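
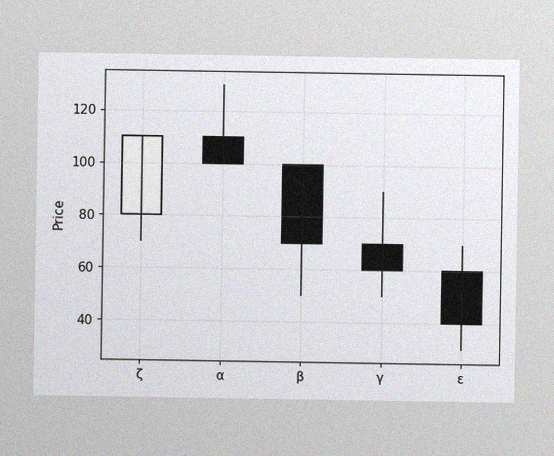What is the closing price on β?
The image has some photo noise and uneven lighting. The β candle closes at 70.

70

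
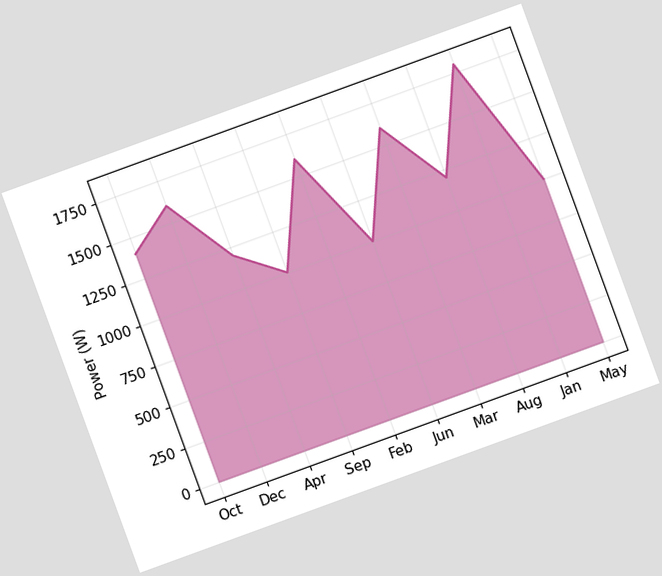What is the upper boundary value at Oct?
1400W

The chart is tilted about 20° counter-clockwise. At Oct the upper boundary is at 1400W.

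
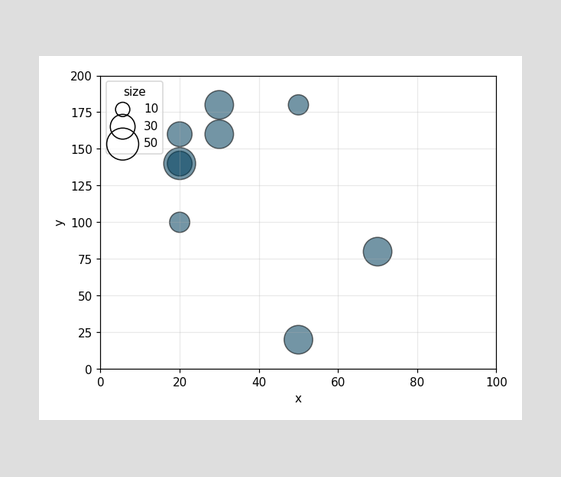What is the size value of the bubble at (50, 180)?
Matching the bubble at (50, 180) against the size legend gives 20.

20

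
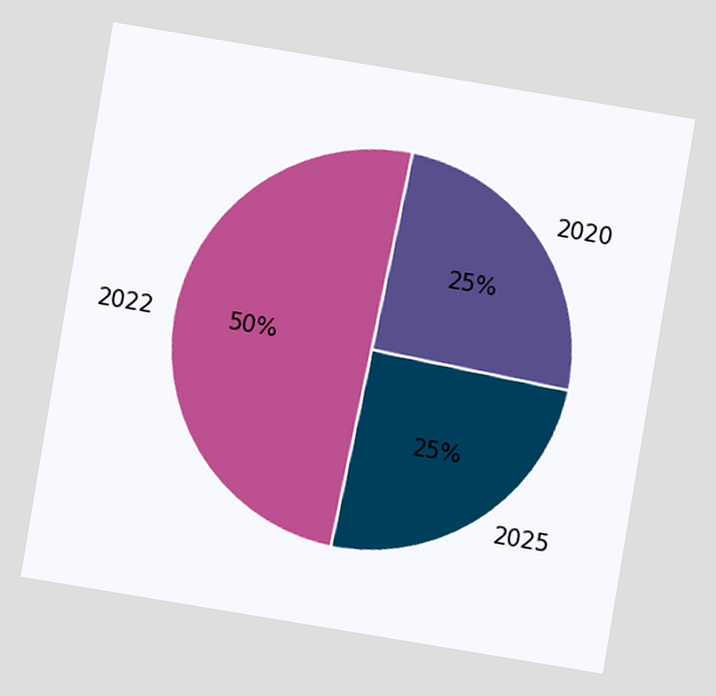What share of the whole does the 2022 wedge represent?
50%

The chart is tilted about 9° clockwise. The 2022 slice takes up 50% of the pie.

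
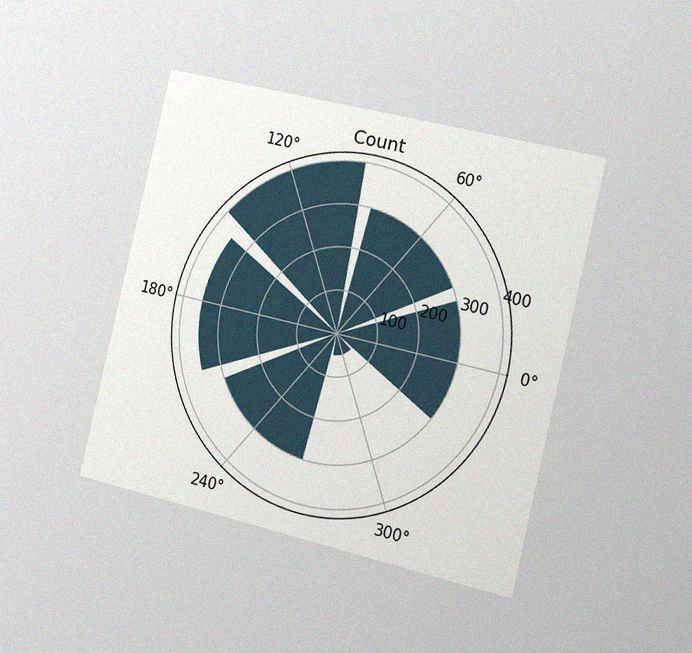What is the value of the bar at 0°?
The chart is tilted about 13° clockwise and viewed slightly from the right, with some photo noise. The bar at 0° reaches 300 on the radial axis.

300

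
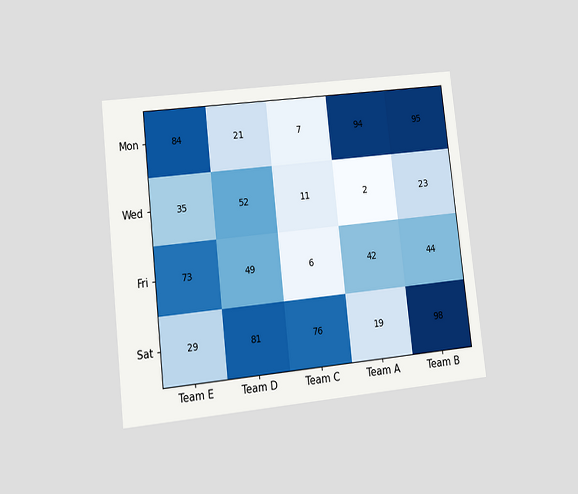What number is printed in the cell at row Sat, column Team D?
81

The chart is tilted about 6° counter-clockwise and viewed at a slight angle. The (Sat, Team D) cell reads 81.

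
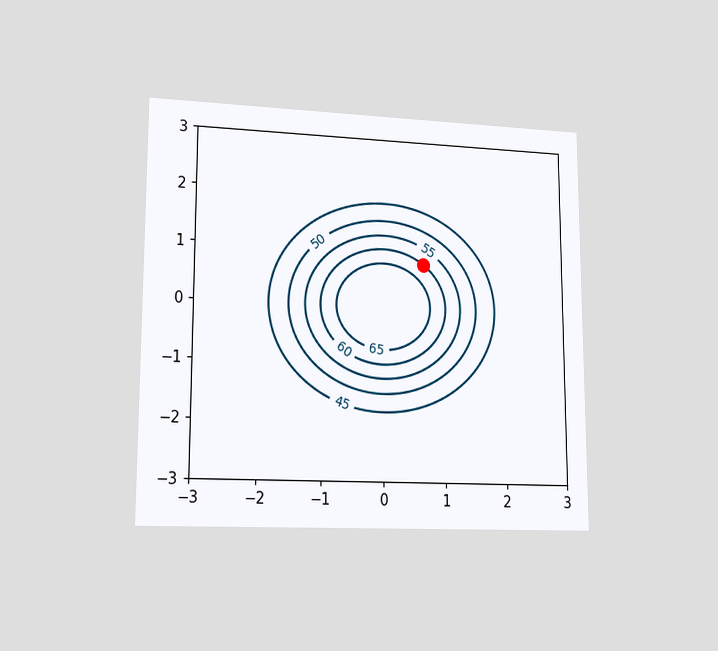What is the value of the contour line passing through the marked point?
60

The chart is viewed at a slight angle. The marked point sits on the contour labelled 60.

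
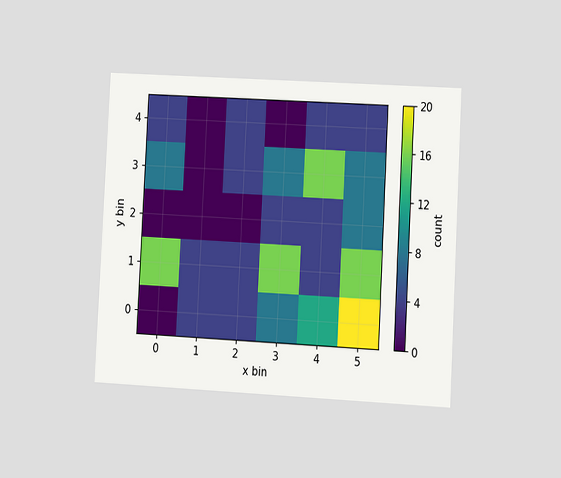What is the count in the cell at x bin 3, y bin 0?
The chart is tilted about 3° clockwise and viewed at a slight angle. Matching the cell (3, 0) against the colorbar gives 8.

8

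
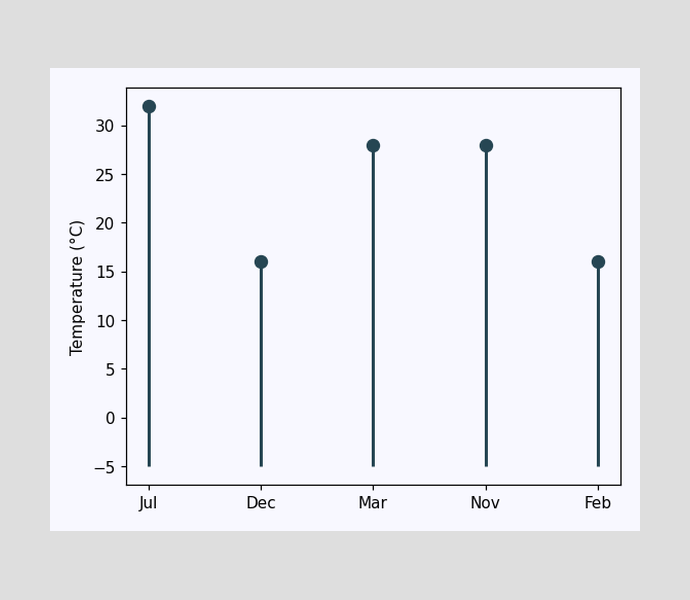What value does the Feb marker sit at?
The Feb marker sits at 16°C.

16°C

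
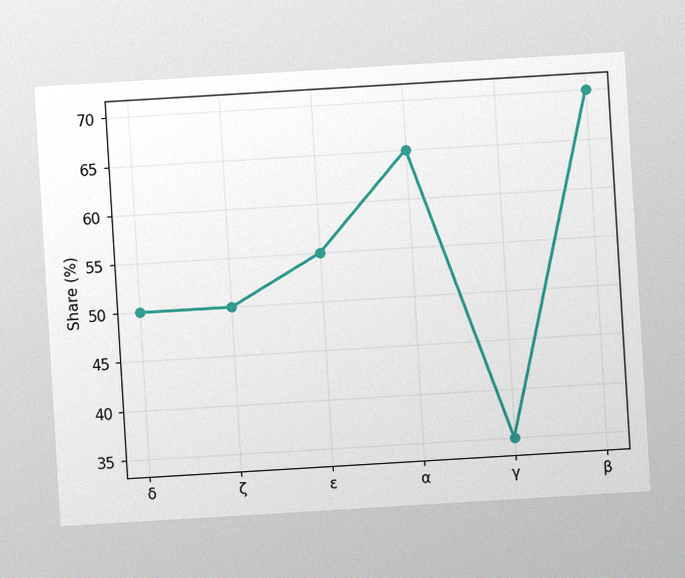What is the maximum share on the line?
70%

The chart is tilted about 3° counter-clockwise, with some photo noise. The highest point is at β, and reading across to the y-axis gives 70%.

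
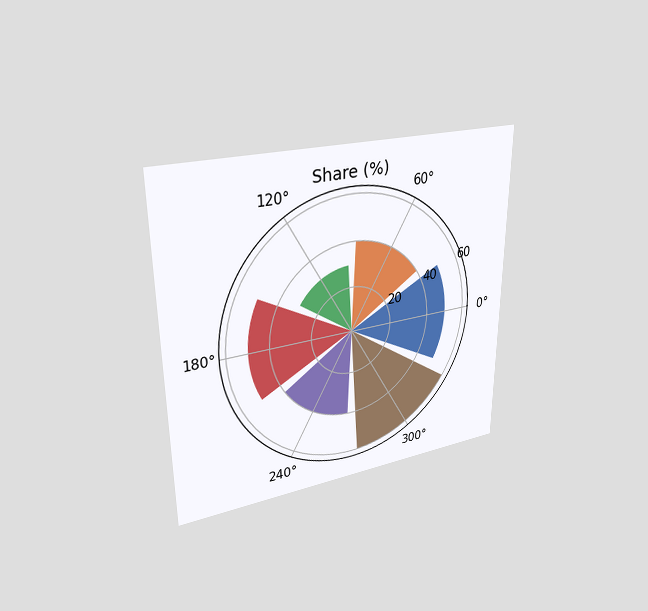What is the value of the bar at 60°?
The chart is viewed at a slight angle. The bar at 60° reaches 40% on the radial axis.

40%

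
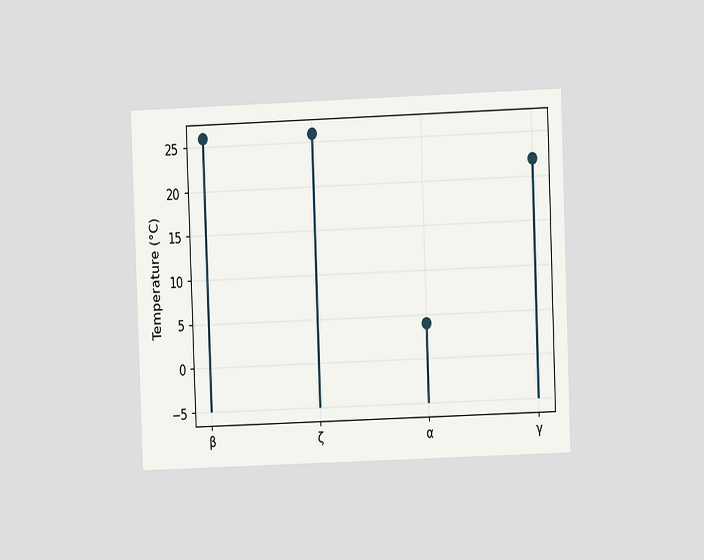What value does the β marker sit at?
The chart is tilted about 2° counter-clockwise and viewed at a slight angle. The β marker sits at 26°C.

26°C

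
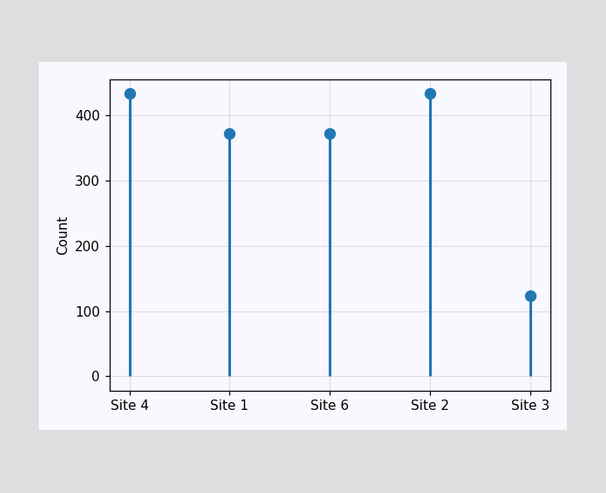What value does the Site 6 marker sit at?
372

The Site 6 marker sits at 372.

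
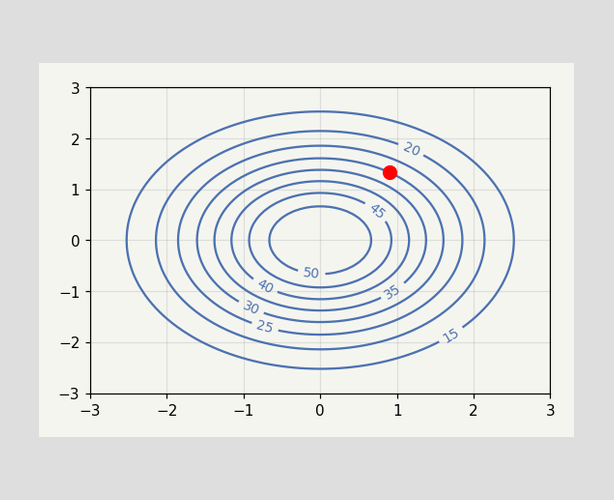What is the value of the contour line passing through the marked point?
The marked point sits on the contour labelled 30.

30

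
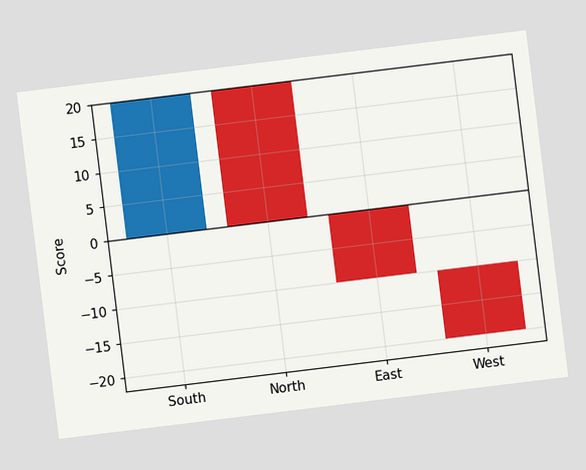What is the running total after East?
The chart is tilted about 7° counter-clockwise. After East the running total reaches -10.

-10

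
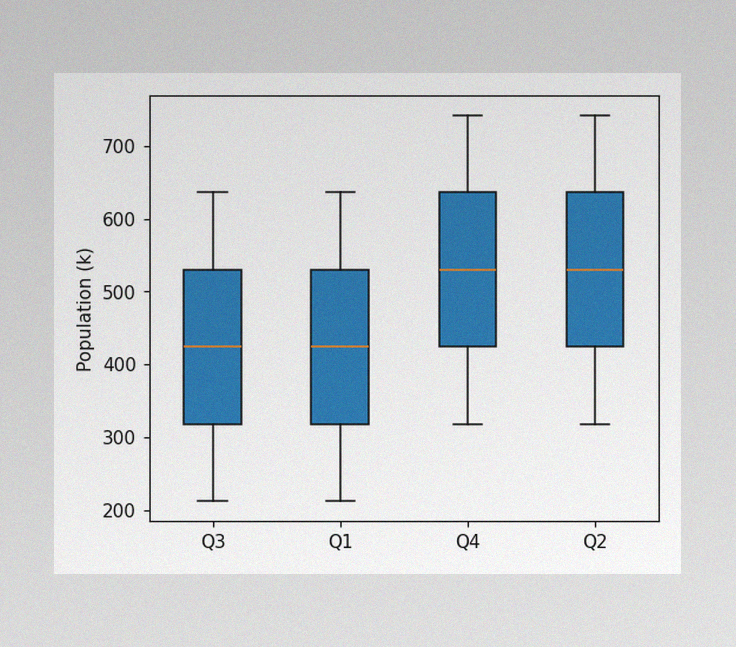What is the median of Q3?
424k

The image has some photo noise and uneven lighting. The median line in the Q3 box sits at 424k.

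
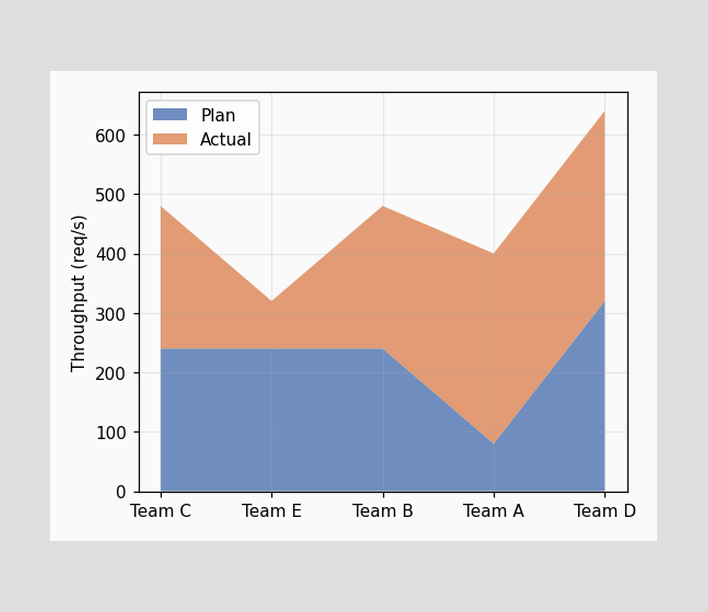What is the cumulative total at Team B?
The stacked total at Team B reaches 480req/s.

480req/s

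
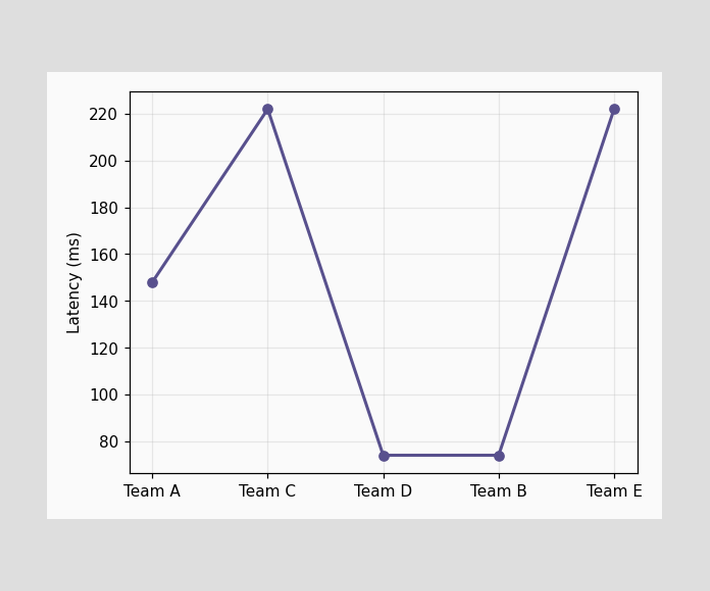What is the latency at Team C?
At Team C, the line is at 222ms.

222ms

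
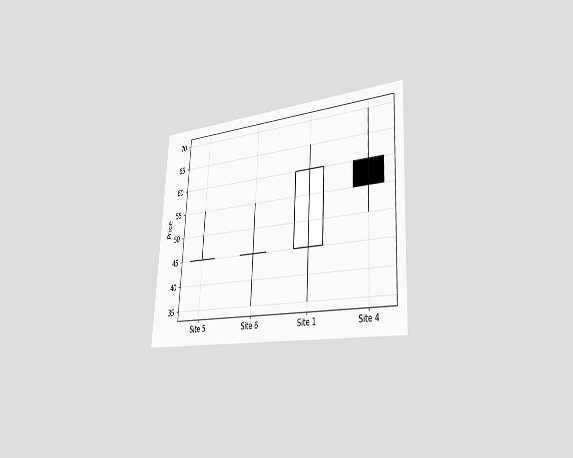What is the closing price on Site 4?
55

The chart is tilted about 3° clockwise and viewed slightly from the right. The Site 4 candle closes at 55.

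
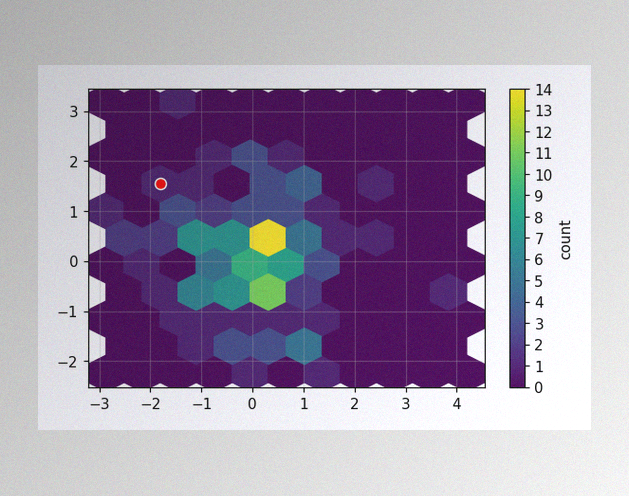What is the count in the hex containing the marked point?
1

The image has some photo noise and uneven lighting. The marked hex reads 1 on the colorbar.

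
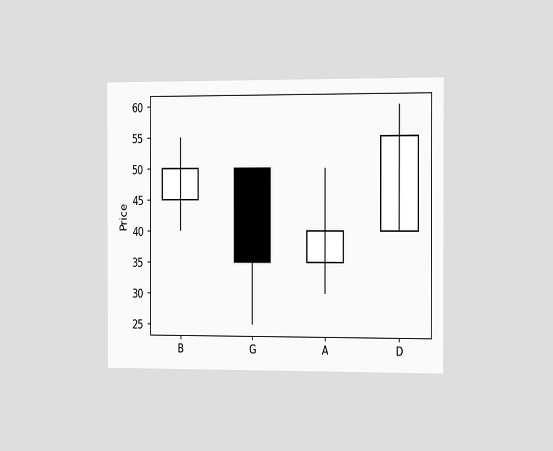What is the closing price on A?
40

The chart is viewed slightly from the right. The A candle closes at 40.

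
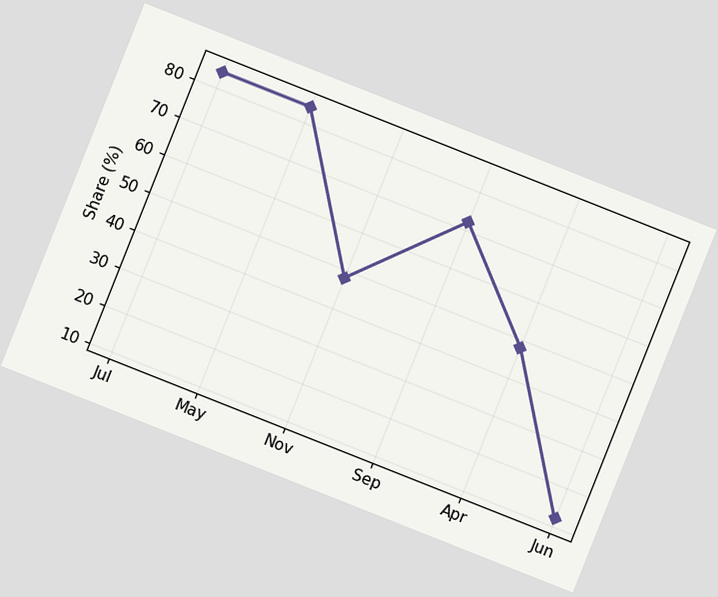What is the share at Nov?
48%

The chart is tilted about 22° clockwise. At Nov, the line is at 48%.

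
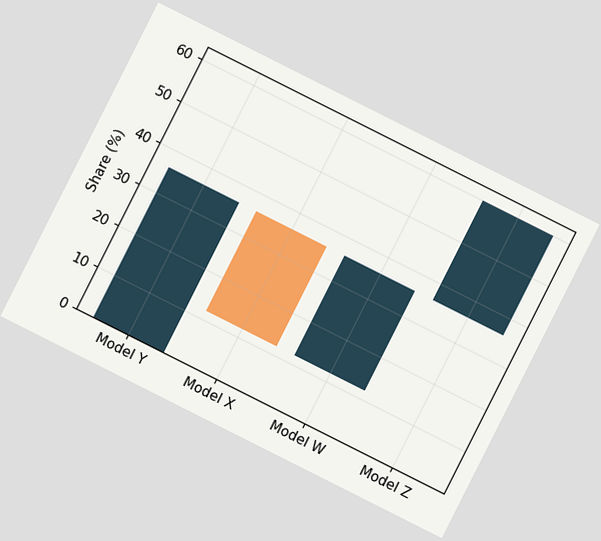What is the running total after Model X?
The chart is tilted about 27° clockwise. After Model X the running total reaches 12%.

12%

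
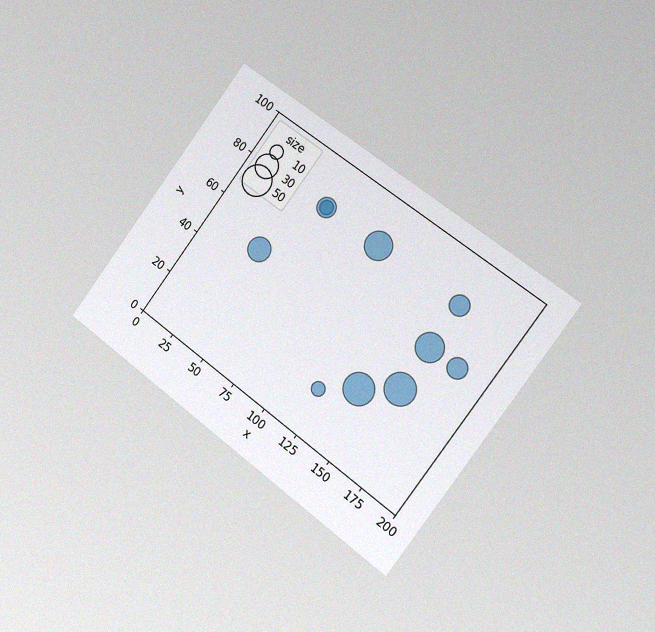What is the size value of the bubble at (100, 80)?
The chart is tilted about 37° clockwise and viewed slightly from the right, with some photo noise. Matching the bubble at (100, 80) against the size legend gives 40.

40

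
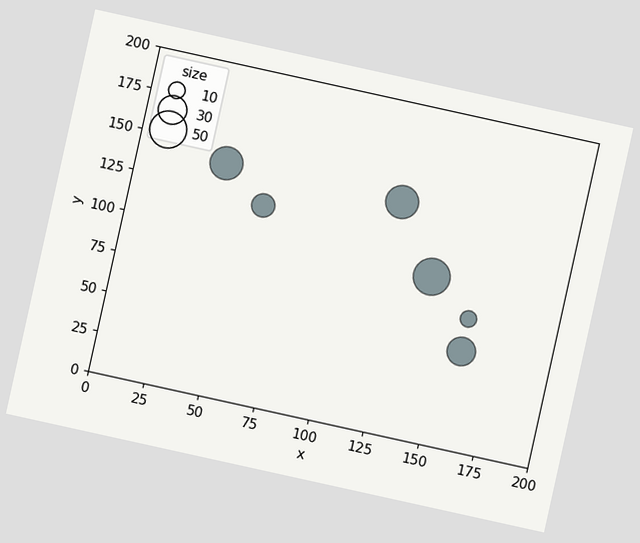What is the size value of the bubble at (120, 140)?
40

The chart is tilted about 12° clockwise. Matching the bubble at (120, 140) against the size legend gives 40.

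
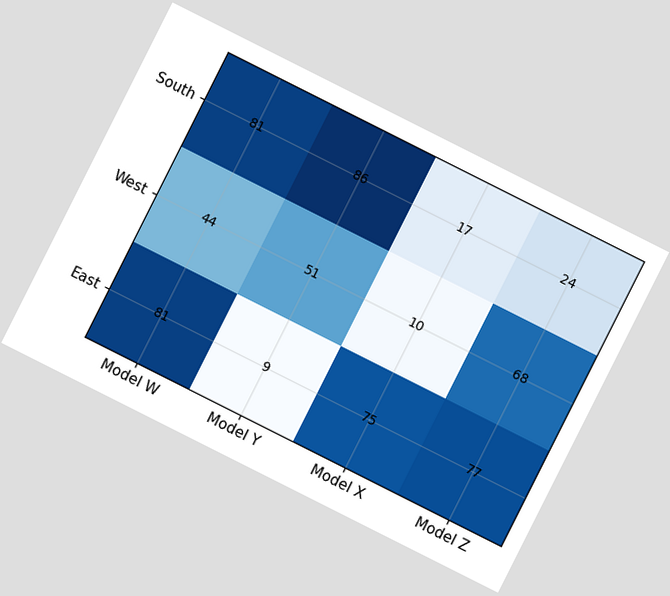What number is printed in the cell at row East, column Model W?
81

The chart is tilted about 27° clockwise. The (East, Model W) cell reads 81.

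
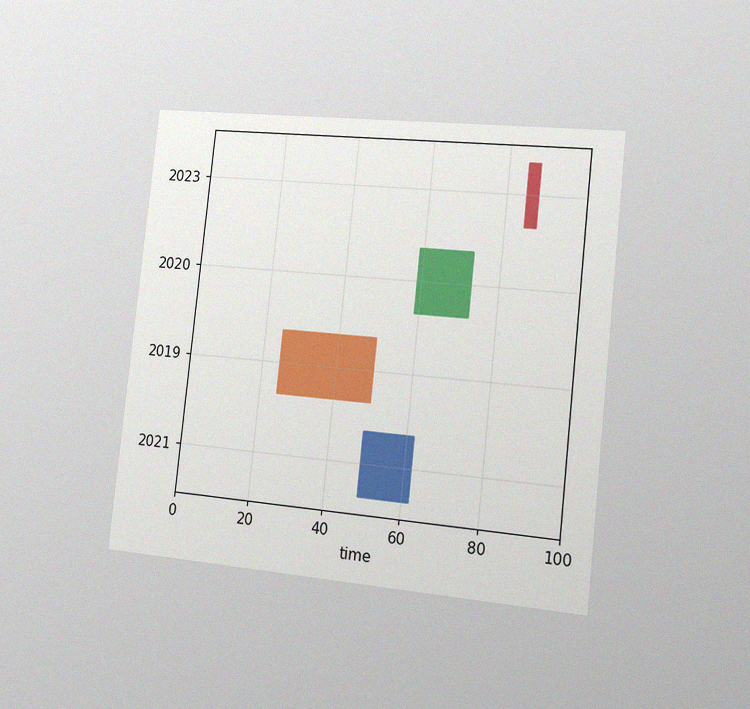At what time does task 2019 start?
25

The chart is tilted about 6° clockwise and viewed slightly from the right, with some photo noise. The 2019 bar begins at t=25.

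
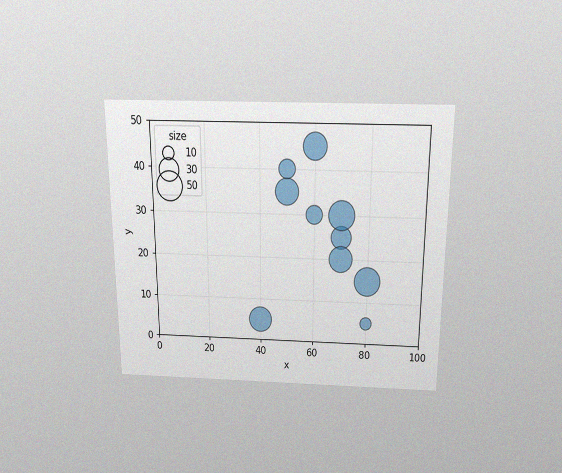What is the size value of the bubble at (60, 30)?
20

The chart is viewed slightly from above, with some photo noise. Matching the bubble at (60, 30) against the size legend gives 20.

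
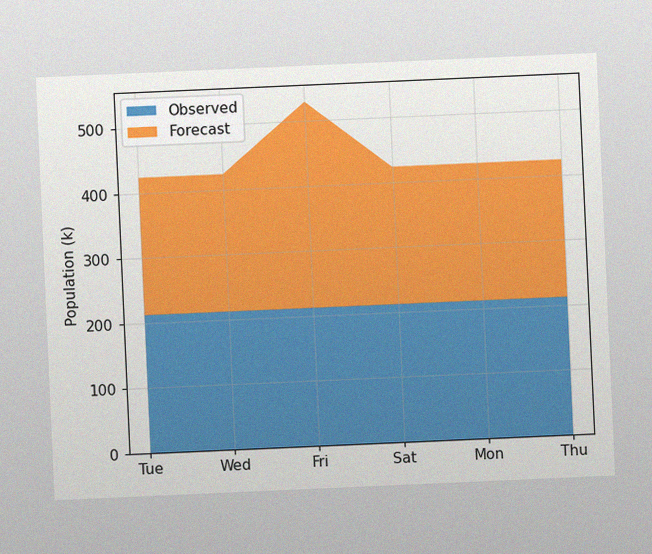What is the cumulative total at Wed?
424k

The chart is tilted about 3° counter-clockwise, with some photo noise. The stacked total at Wed reaches 424k.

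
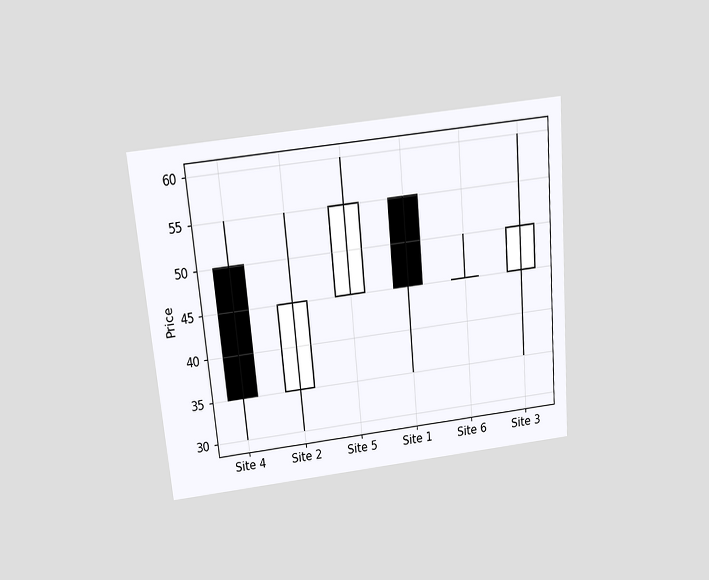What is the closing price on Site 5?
The chart is tilted about 5° counter-clockwise and viewed slightly from above. The Site 5 candle closes at 55.

55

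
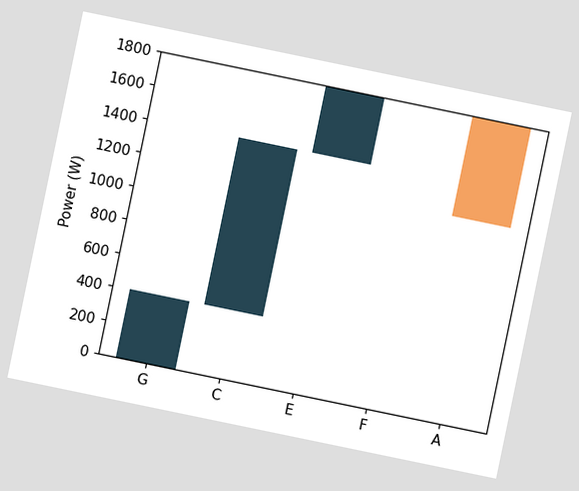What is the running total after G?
400W

The chart is tilted about 12° clockwise. After G the running total reaches 400W.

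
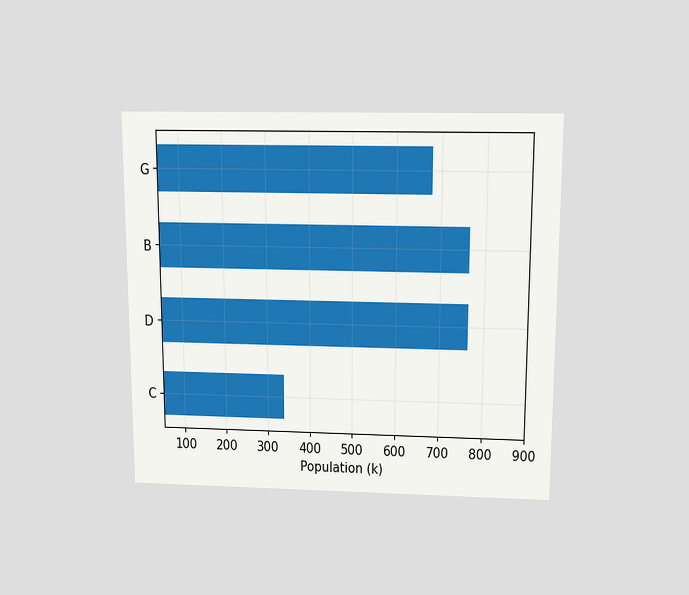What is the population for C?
The chart is viewed slightly from above. Reading along the chart's x-axis, the C bar reaches 340k.

340k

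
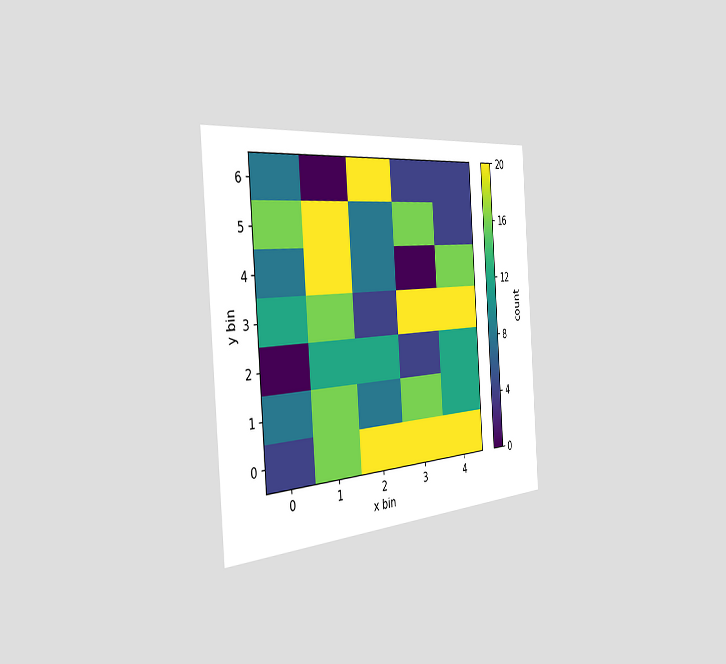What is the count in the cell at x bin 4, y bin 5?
4

The chart is tilted about 4° counter-clockwise and viewed slightly from the left. Matching the cell (4, 5) against the colorbar gives 4.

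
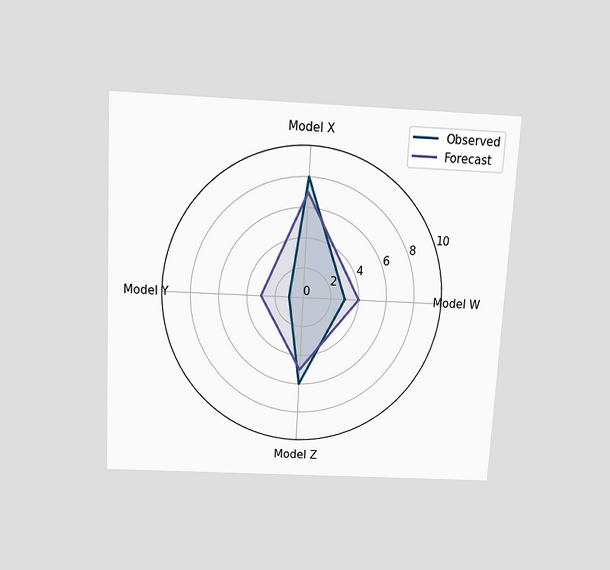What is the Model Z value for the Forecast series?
5

The chart is tilted about 3° clockwise and viewed slightly from above. On the Model Z axis, Forecast reaches 5.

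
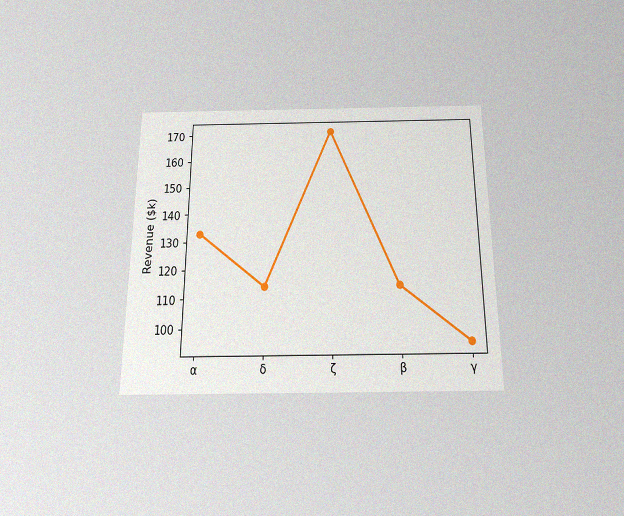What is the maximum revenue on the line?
$171k

The chart is viewed slightly from below, with some photo noise. The highest point is at ζ, and reading across to the y-axis gives $171k.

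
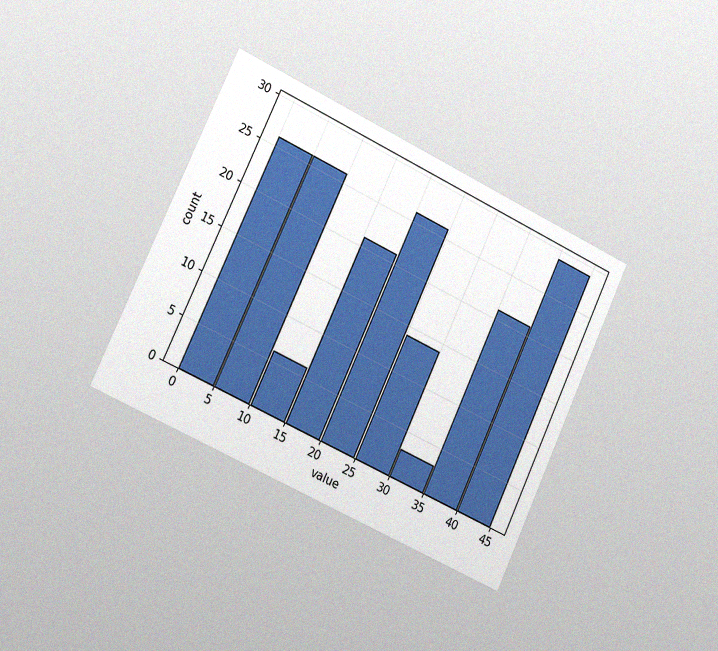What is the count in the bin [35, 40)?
21

The chart is tilted about 25° clockwise and viewed slightly from the left, with some photo noise. The [35, 40) bin has height 21.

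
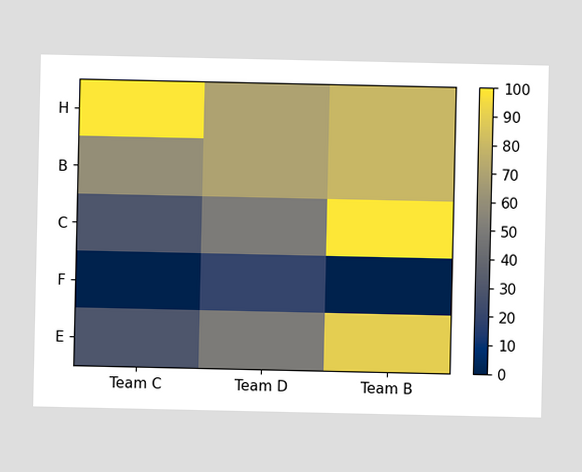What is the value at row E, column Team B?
90

Matching cell (E, Team B) against the colorbar gives 90.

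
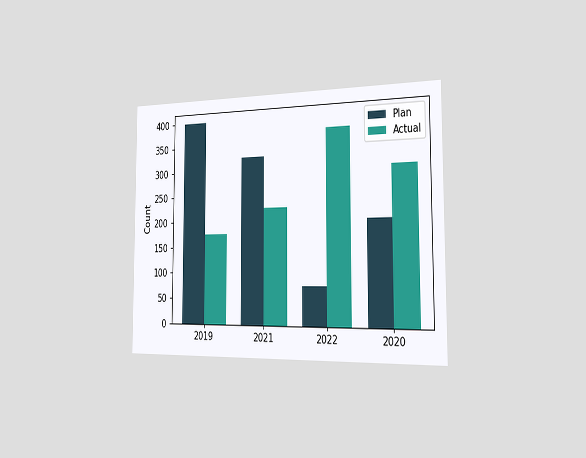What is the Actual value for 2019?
The chart is viewed slightly from the right. The Actual bar at 2019 reaches 175 on the y-axis.

175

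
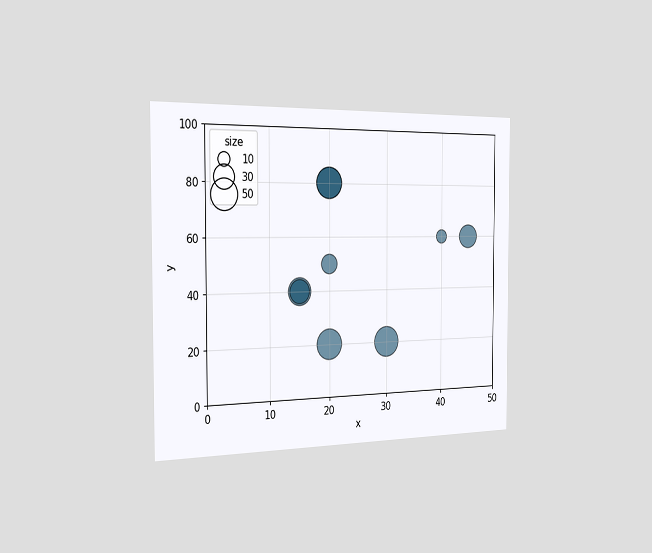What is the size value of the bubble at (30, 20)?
The chart is viewed slightly from the left. Matching the bubble at (30, 20) against the size legend gives 50.

50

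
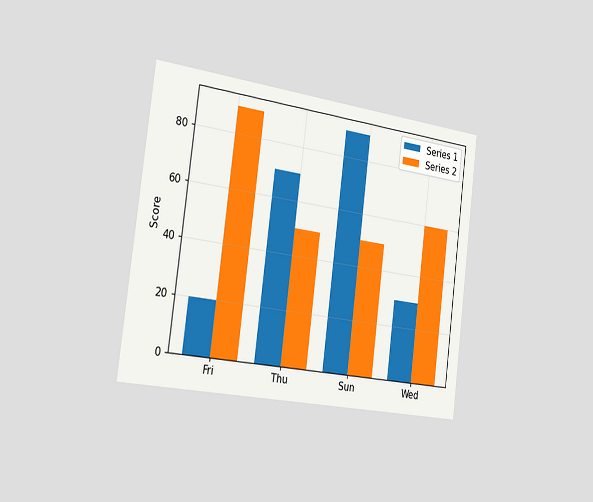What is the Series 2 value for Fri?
90

The chart is tilted about 7° clockwise and viewed slightly from the left. The Series 2 bar at Fri reaches 90 on the y-axis.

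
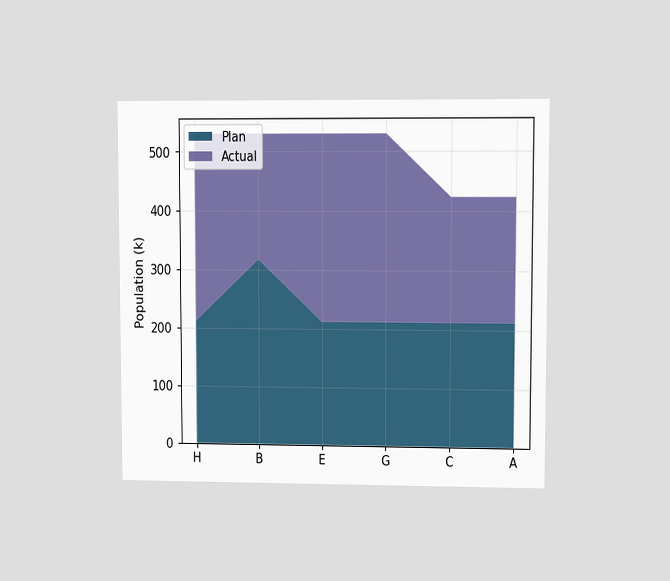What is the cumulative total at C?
The chart is viewed at a slight angle. The stacked total at C reaches 424k.

424k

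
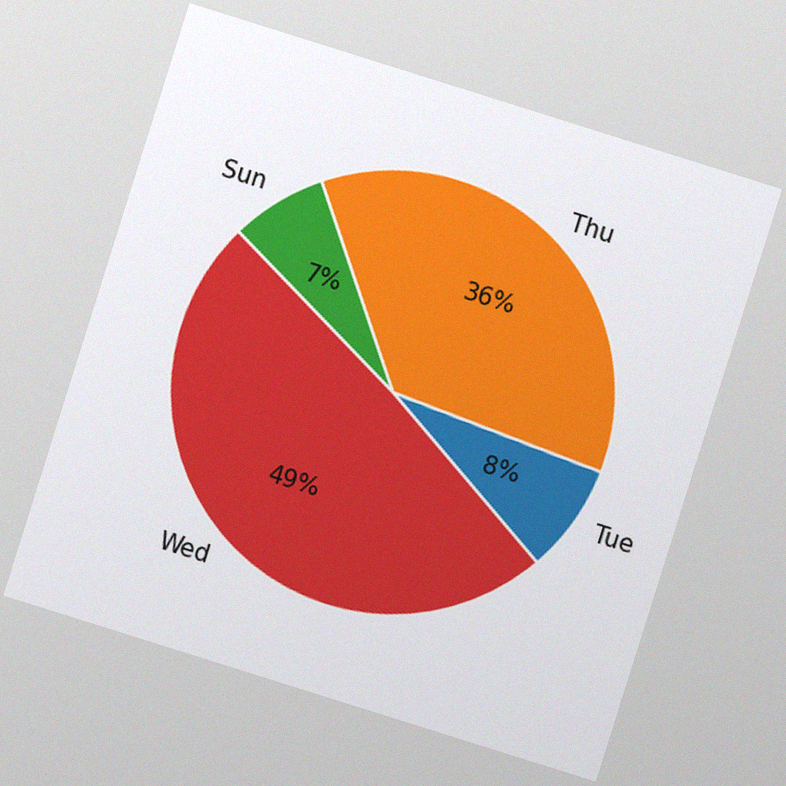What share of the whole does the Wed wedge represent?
The chart is tilted about 17° clockwise, with some photo noise. The Wed slice takes up 49% of the pie.

49%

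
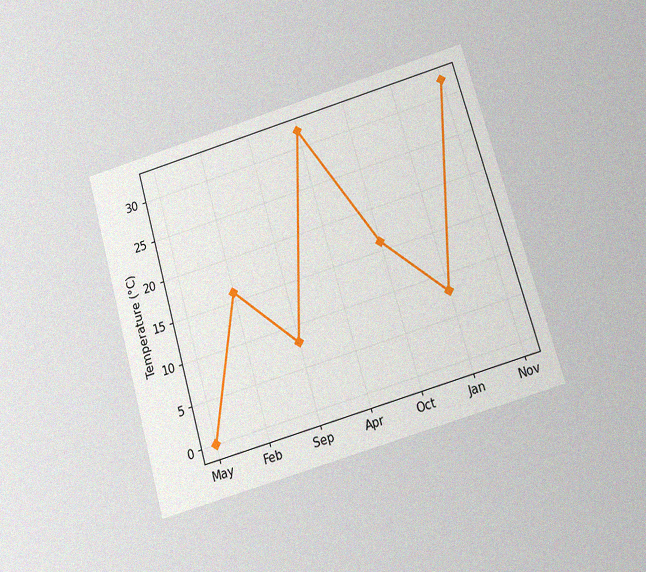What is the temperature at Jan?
8°C

The chart is tilted about 16° counter-clockwise and viewed slightly from below, with some photo noise. At Jan, the line is at 8°C.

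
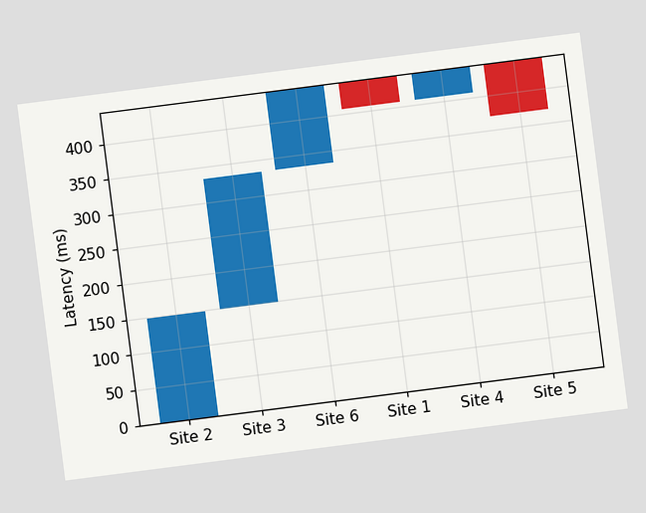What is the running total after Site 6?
444ms

The chart is tilted about 7° counter-clockwise. After Site 6 the running total reaches 444ms.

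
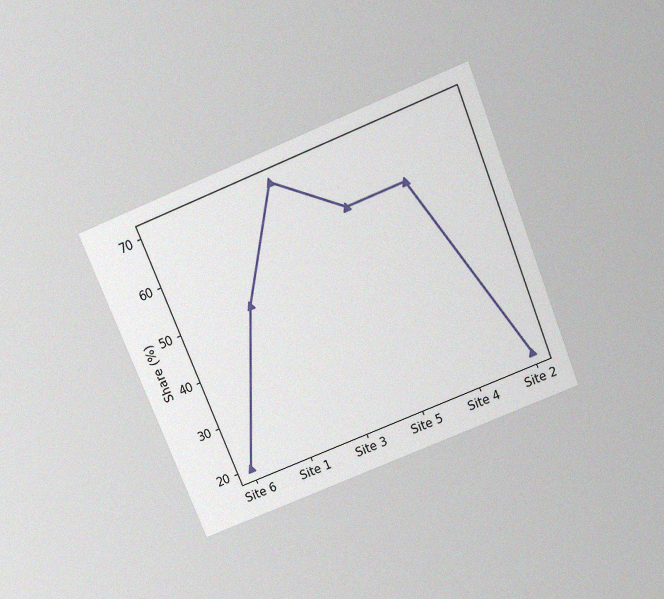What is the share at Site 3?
70%

The chart is tilted about 22° counter-clockwise and viewed slightly from above, with some photo noise. At Site 3, the line is at 70%.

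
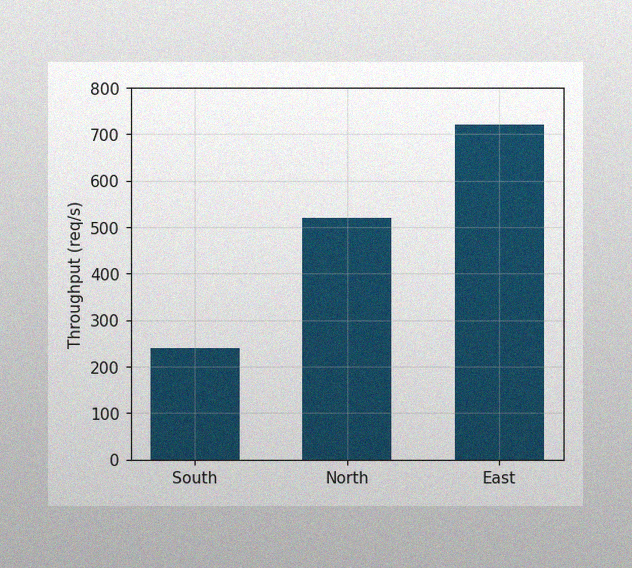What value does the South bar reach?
The image has some photo noise and uneven lighting. Reading along the chart's y-axis, the South bar reaches 240req/s.

240req/s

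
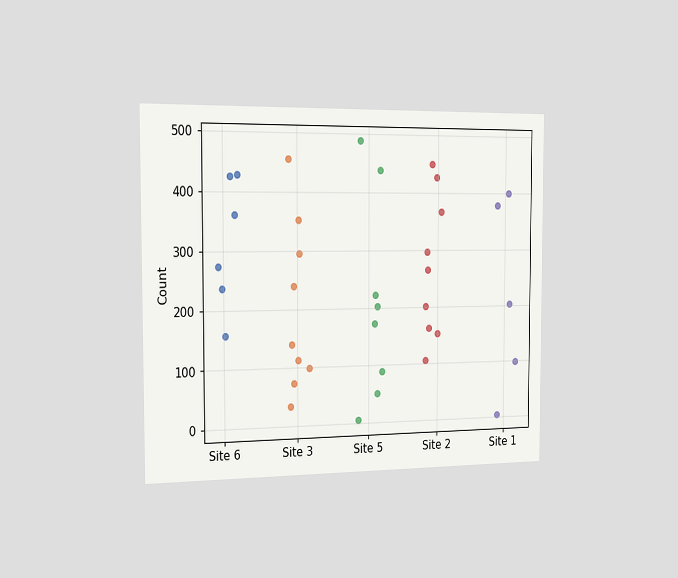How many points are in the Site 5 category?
8

The chart is viewed slightly from the left. Counting the markers in the Site 5 column gives 8.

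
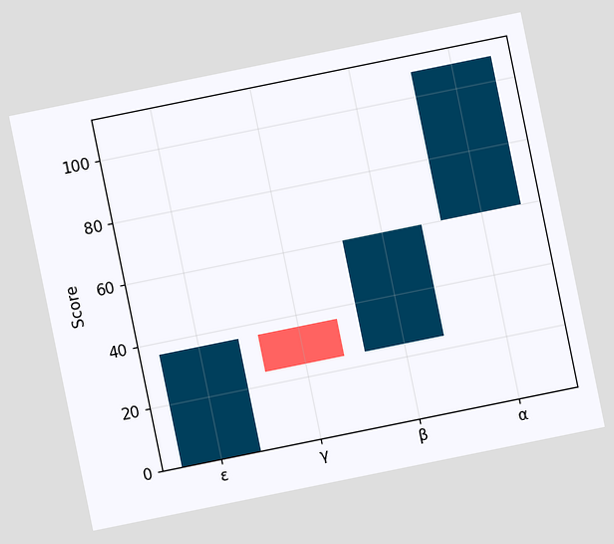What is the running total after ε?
The chart is tilted about 11° counter-clockwise. After ε the running total reaches 36.

36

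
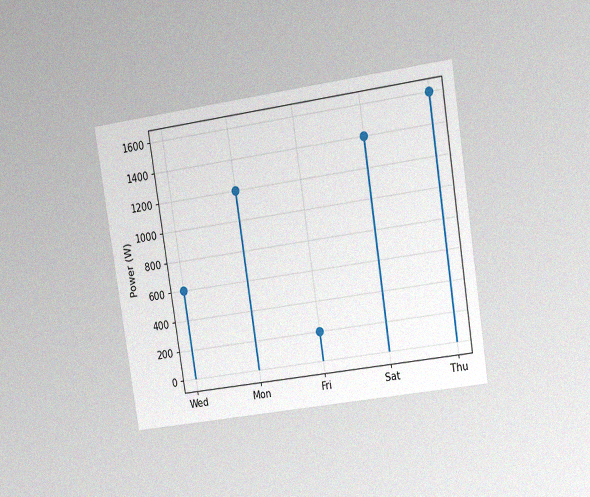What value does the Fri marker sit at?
200W

The chart is tilted about 9° counter-clockwise and viewed at a slight angle, with some photo noise. The Fri marker sits at 200W.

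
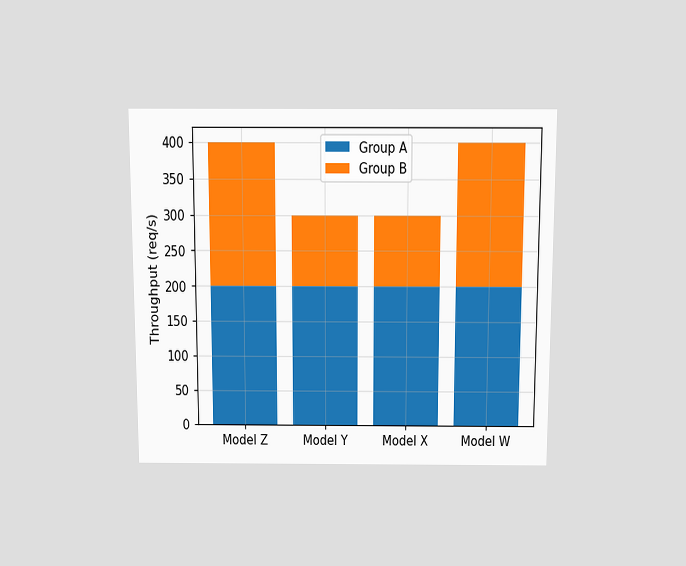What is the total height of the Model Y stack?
300req/s

The chart is viewed slightly from above. The Model Y stack's top reaches 300req/s on the y-axis.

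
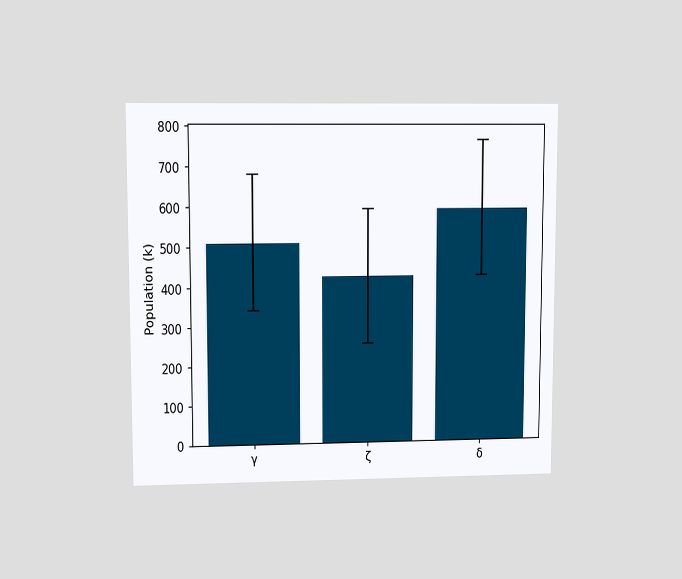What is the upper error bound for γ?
680k

The chart is viewed at a slight angle. The γ bar's upper whisker reaches 680k.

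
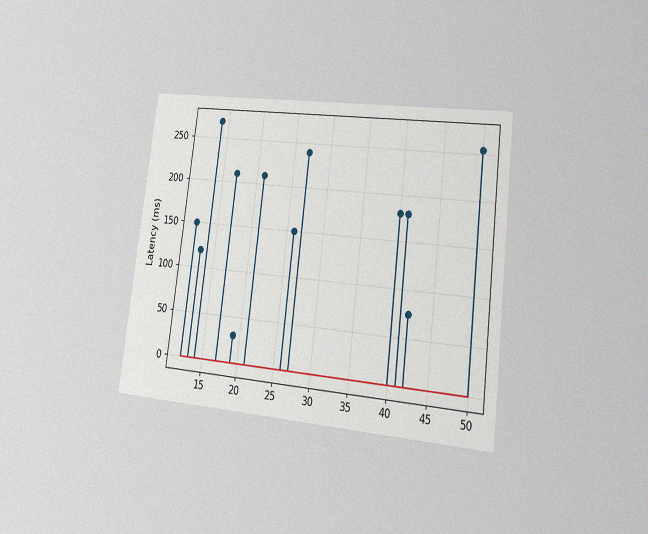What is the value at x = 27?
The chart is tilted about 7° clockwise and viewed at a slight angle, with some photo noise. The stem at x=27 reaches 240ms.

240ms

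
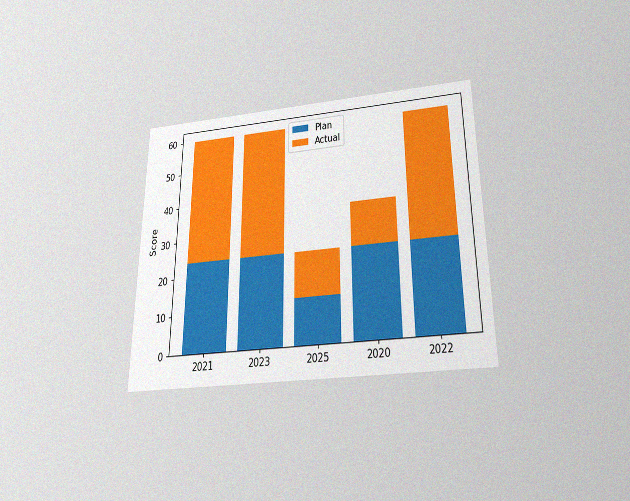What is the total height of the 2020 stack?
The chart is viewed slightly from below, with some photo noise. The 2020 stack's top reaches 36 on the y-axis.

36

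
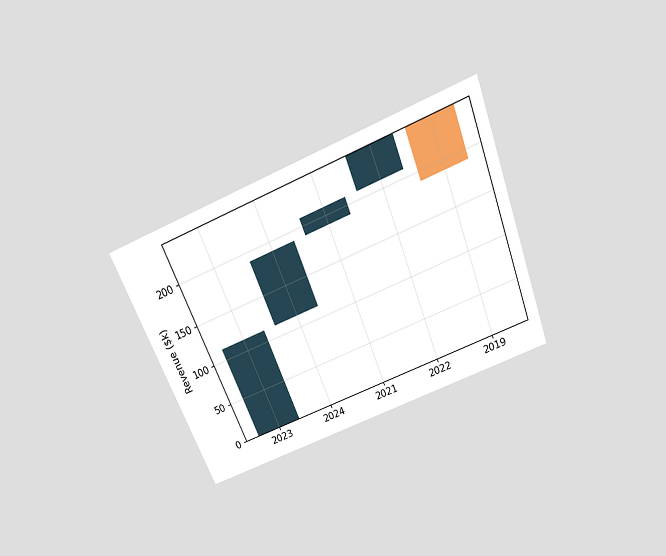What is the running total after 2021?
$209k

The chart is tilted about 22° counter-clockwise and viewed slightly from above. After 2021 the running total reaches $209k.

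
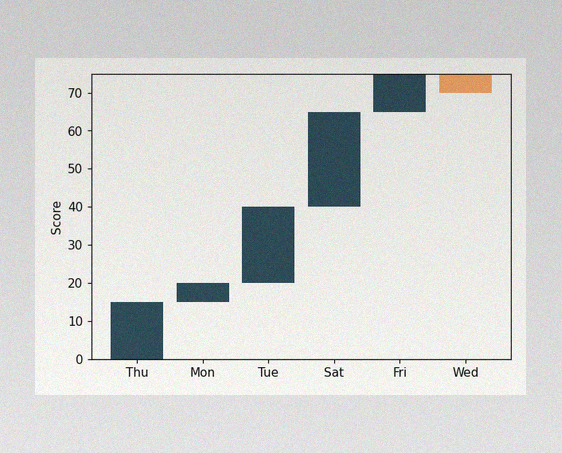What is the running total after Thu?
The image has some photo noise and uneven lighting. After Thu the running total reaches 15.

15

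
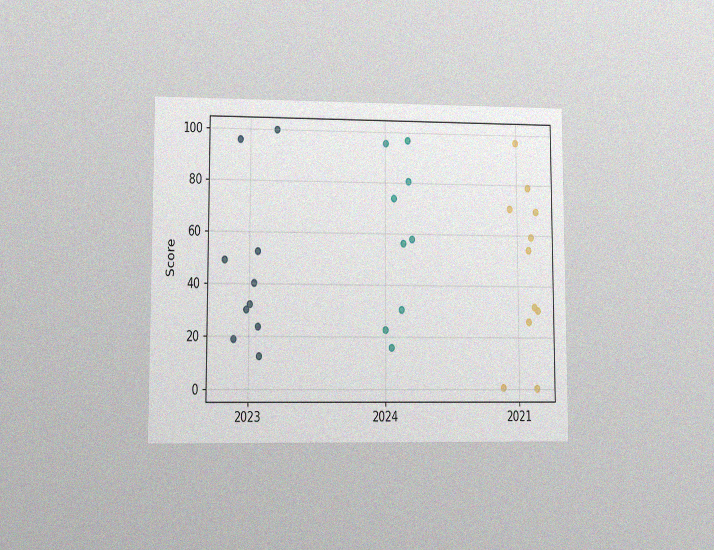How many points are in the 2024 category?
The chart is viewed at a slight angle, with some photo noise. Counting the markers in the 2024 column gives 9.

9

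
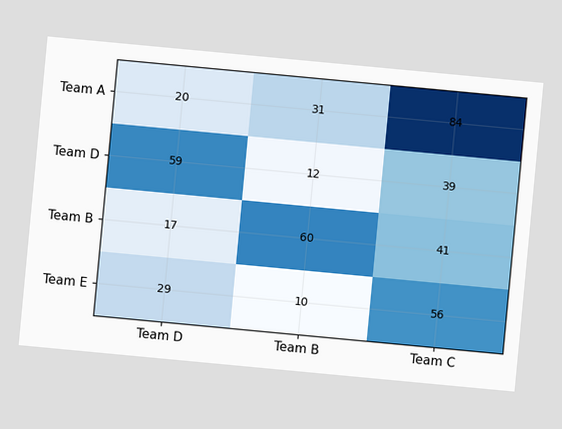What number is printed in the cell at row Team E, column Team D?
The chart is tilted about 5° clockwise. The (Team E, Team D) cell reads 29.

29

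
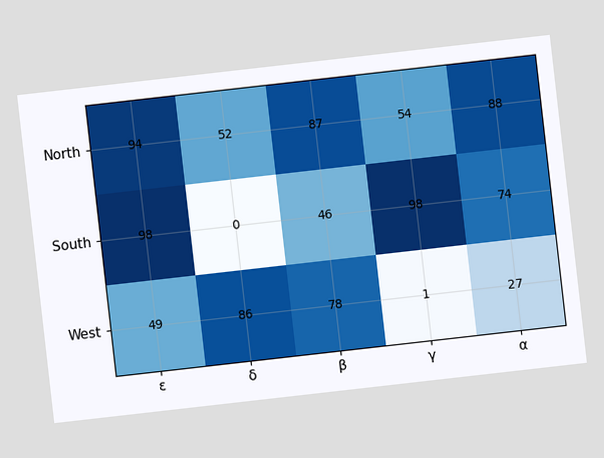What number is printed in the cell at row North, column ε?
94

The chart is tilted about 6° counter-clockwise. The (North, ε) cell reads 94.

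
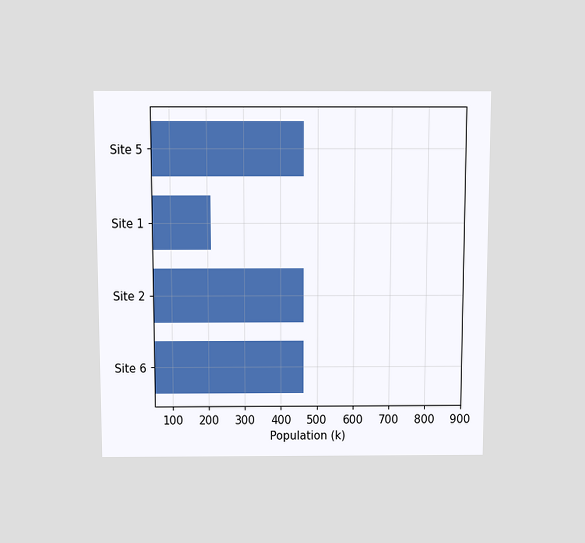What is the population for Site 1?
The chart is viewed slightly from above. Reading along the chart's x-axis, the Site 1 bar reaches 210k.

210k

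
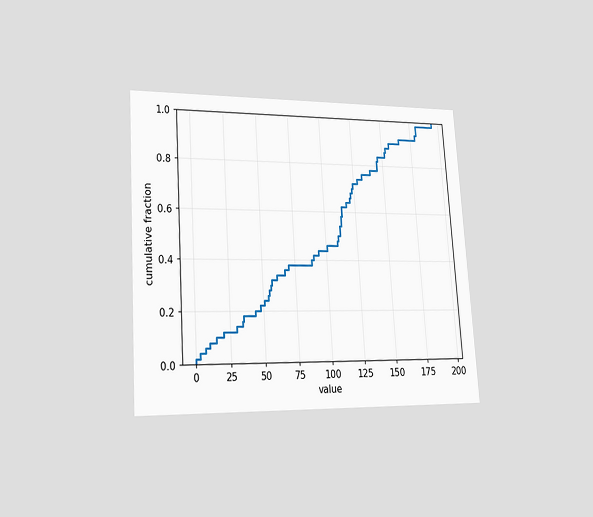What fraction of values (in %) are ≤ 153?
88%

The chart is tilted about 4° counter-clockwise and viewed slightly from the left. At x=153 the ECDF step is at 88%.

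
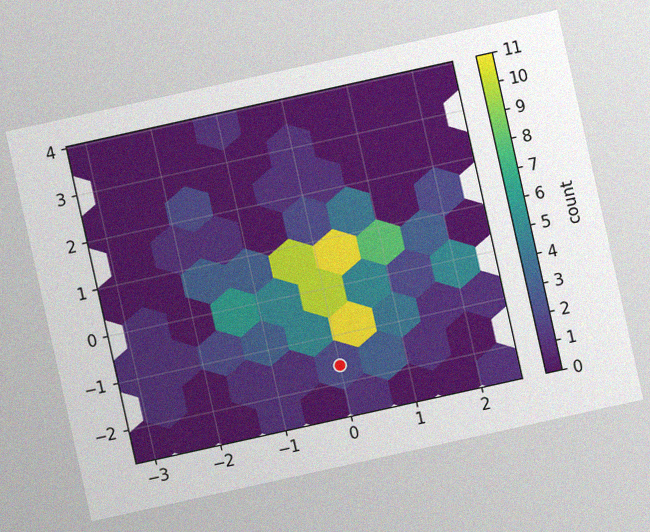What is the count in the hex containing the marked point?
The chart is tilted about 12° counter-clockwise, with some photo noise. The marked hex reads 2 on the colorbar.

2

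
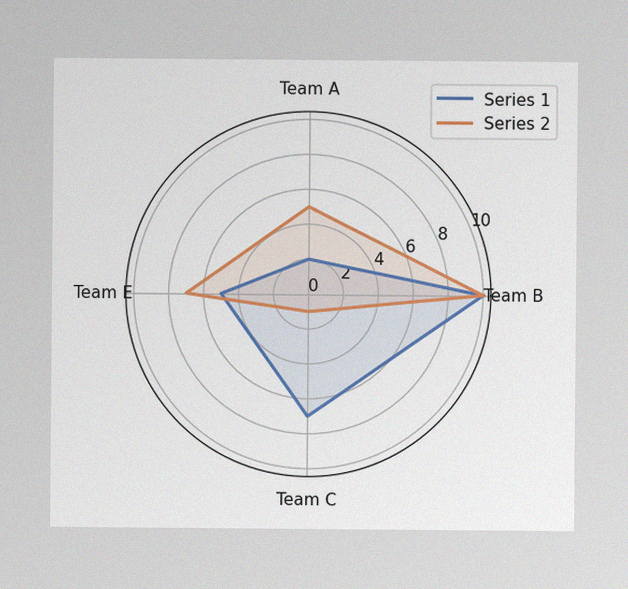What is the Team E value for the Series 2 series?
The image has some photo noise and uneven lighting. On the Team E axis, Series 2 reaches 7.

7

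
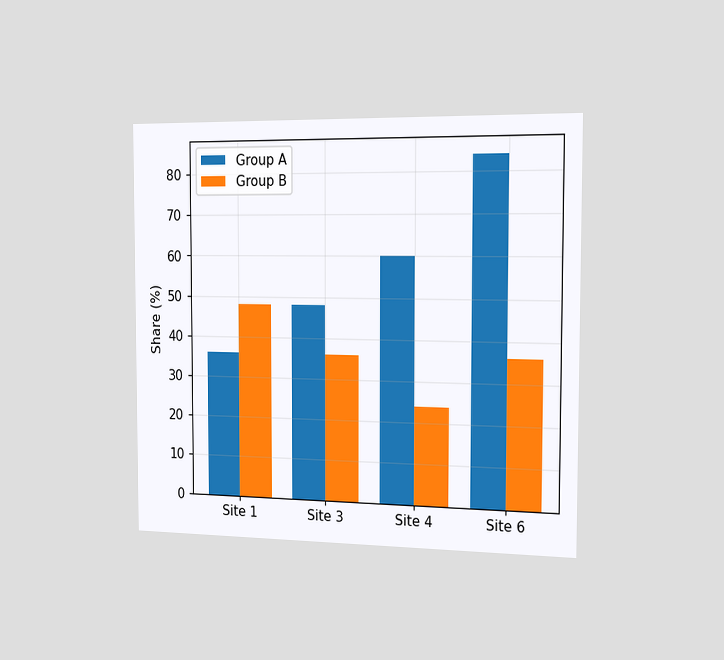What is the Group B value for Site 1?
The chart is viewed slightly from the right. The Group B bar at Site 1 reaches 48% on the y-axis.

48%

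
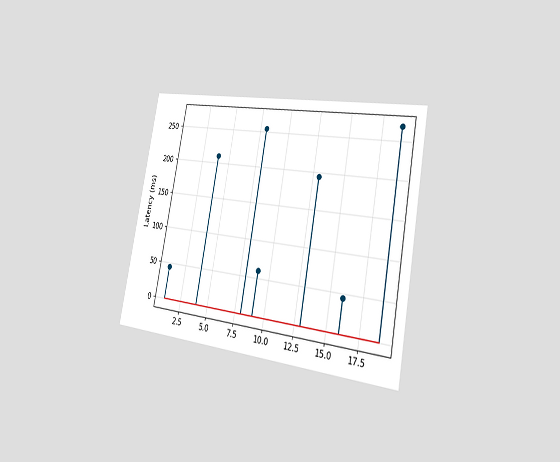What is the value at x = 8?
The chart is tilted about 10° clockwise and viewed slightly from the right. The stem at x=8 reaches 255ms.

255ms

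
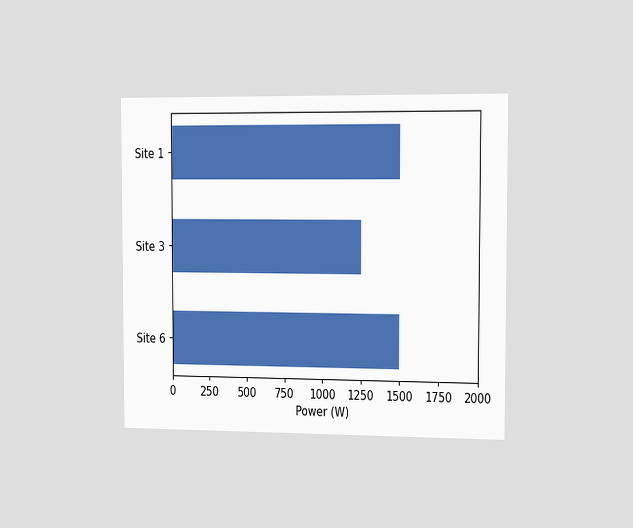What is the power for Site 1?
The chart is viewed slightly from the right. Reading along the chart's x-axis, the Site 1 bar reaches 1500W.

1500W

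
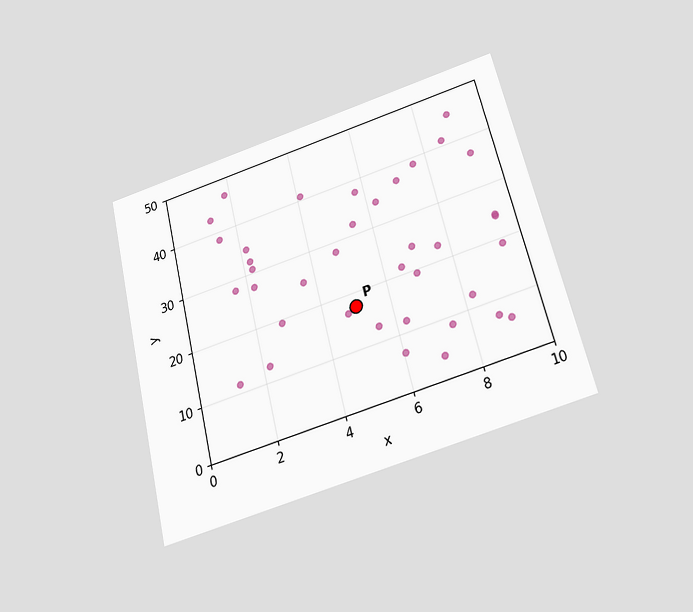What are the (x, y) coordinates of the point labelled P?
The chart is tilted about 14° counter-clockwise and viewed slightly from below. Following the gridlines from P to each axis, P sits at (5, 17.5).

(5, 17.5)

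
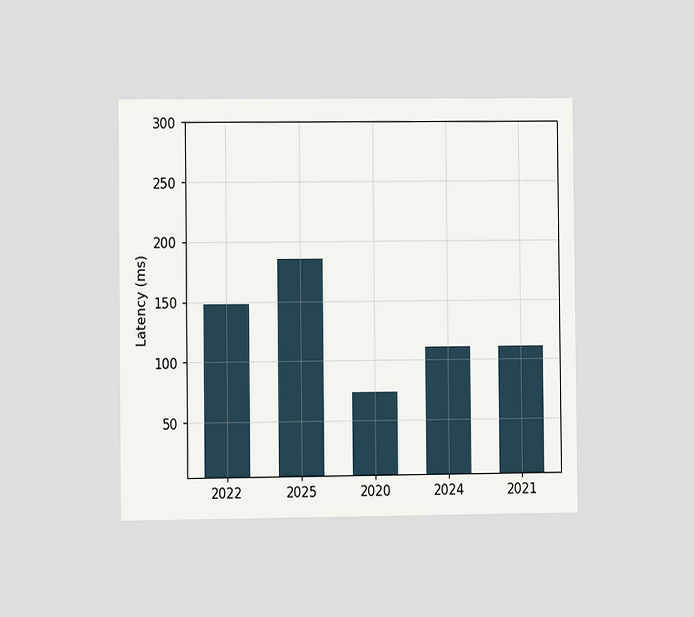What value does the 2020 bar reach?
The chart is viewed at a slight angle. Reading along the chart's y-axis, the 2020 bar reaches 74ms.

74ms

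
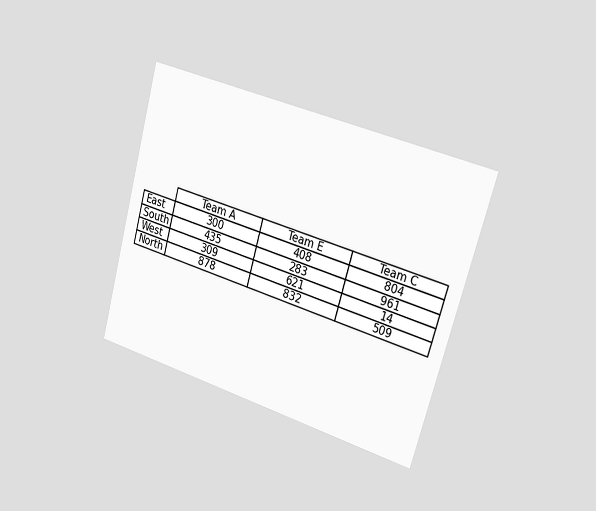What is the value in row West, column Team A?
The chart is tilted about 16° clockwise and viewed slightly from the right. The (West, Team A) cell reads 309.

309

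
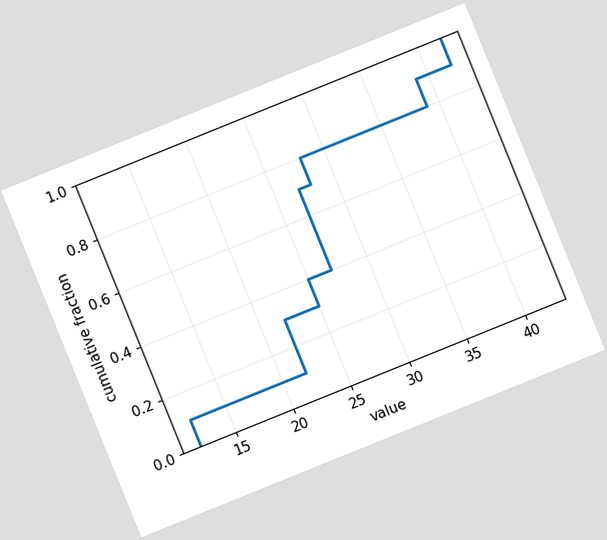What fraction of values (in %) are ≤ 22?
30%

The chart is tilted about 22° counter-clockwise. At x=22 the ECDF step is at 30%.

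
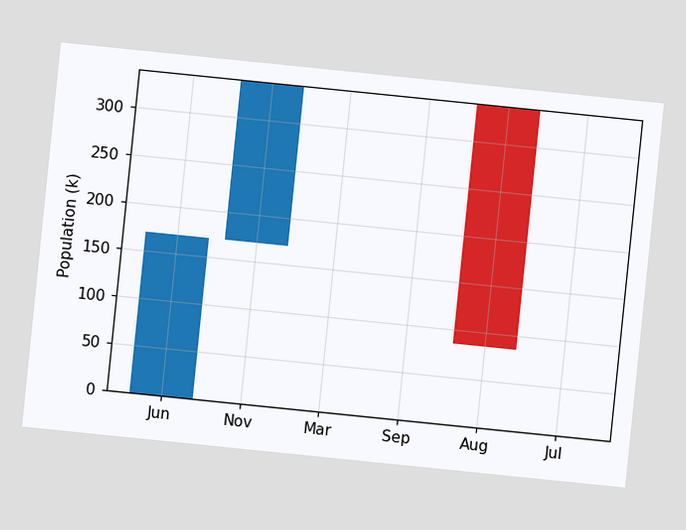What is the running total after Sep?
The chart is tilted about 6° clockwise. After Sep the running total reaches 340k.

340k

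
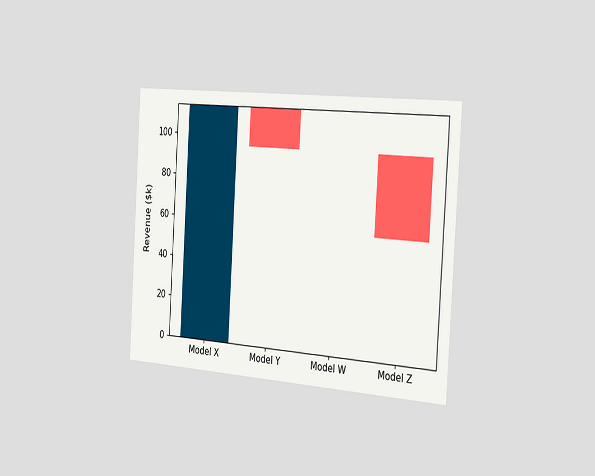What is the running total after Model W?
The chart is tilted about 3° clockwise and viewed slightly from the right. After Model W the running total reaches $95k.

$95k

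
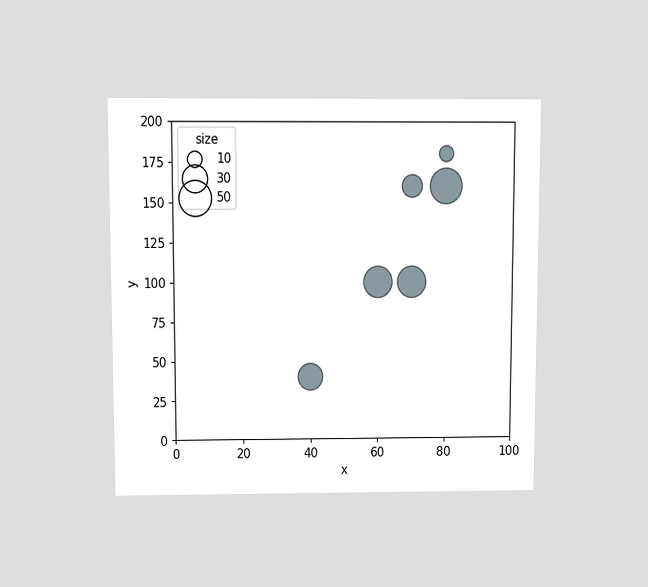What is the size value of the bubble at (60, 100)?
The chart is viewed slightly from above. Matching the bubble at (60, 100) against the size legend gives 40.

40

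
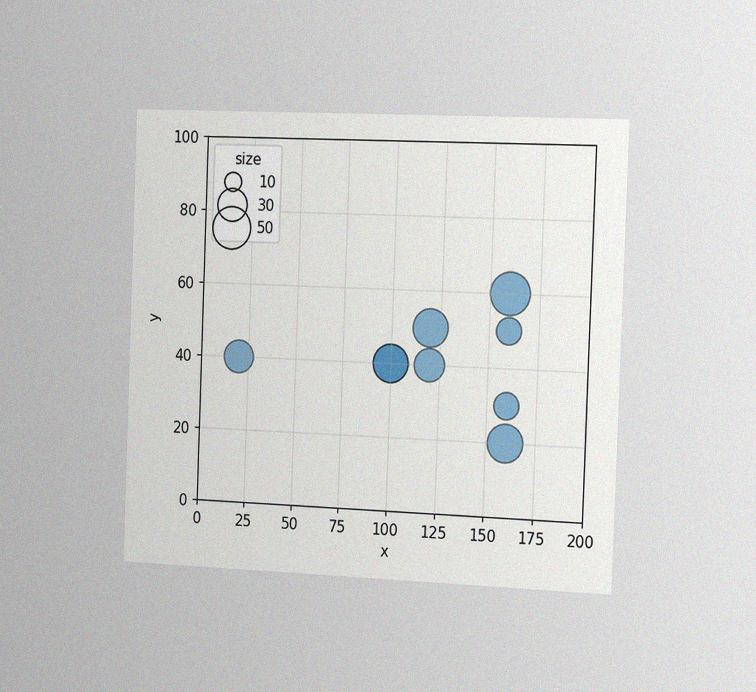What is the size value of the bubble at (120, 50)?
The chart is tilted about 2° clockwise and viewed slightly from the right, with some photo noise. Matching the bubble at (120, 50) against the size legend gives 40.

40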